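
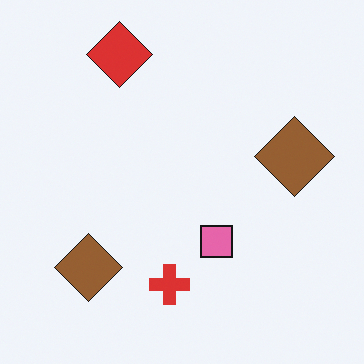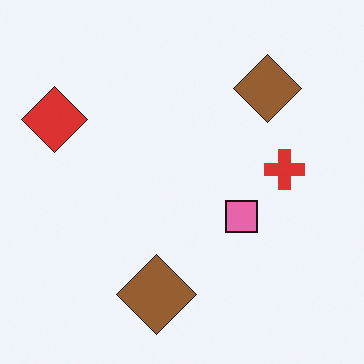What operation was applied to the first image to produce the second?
The image was transposed (reflected across the top-left ↔ bottom-right diagonal).

Shapes have swapped their row and column positions — what was in the top-right is now in the bottom-left — a diagonal reflection.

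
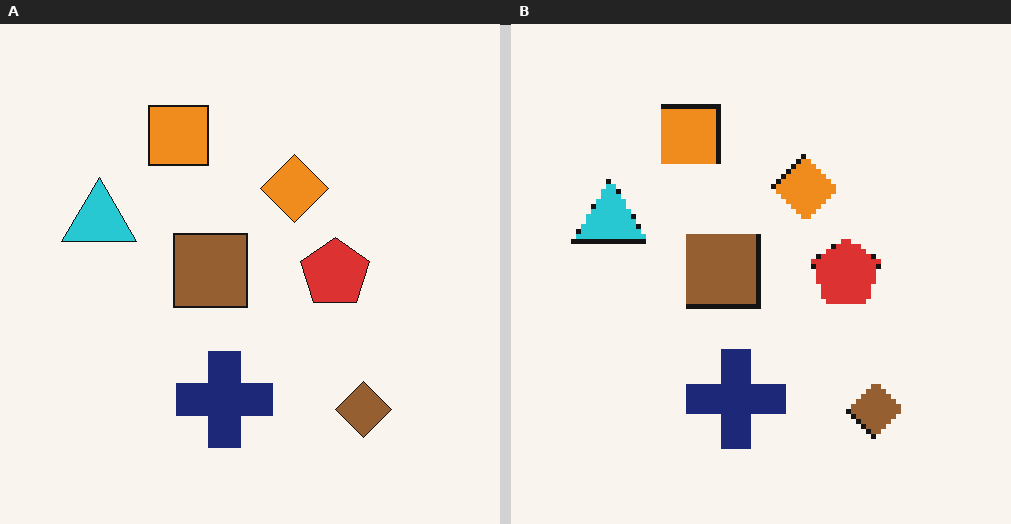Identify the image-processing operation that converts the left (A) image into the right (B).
It was mildly pixelated.

Shapes are reduced to large square blocks; fine edges and outlines are lost — a downscale-then-upscale (mosaic) effect.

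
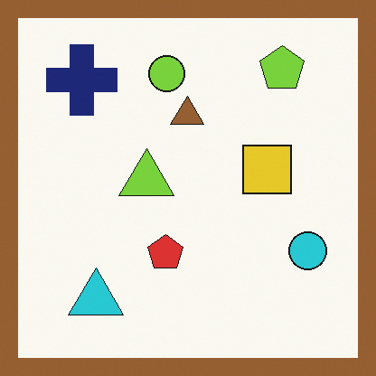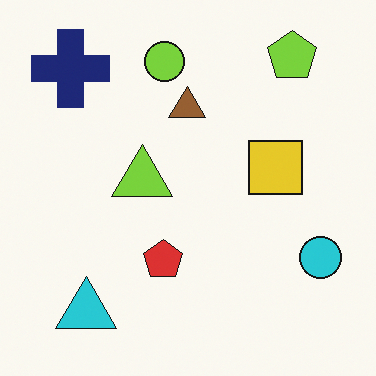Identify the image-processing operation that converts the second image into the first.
This is the original image framed with a brown border.

A solid brown frame runs around the edge of the first image, with the content slightly shrunk inside it.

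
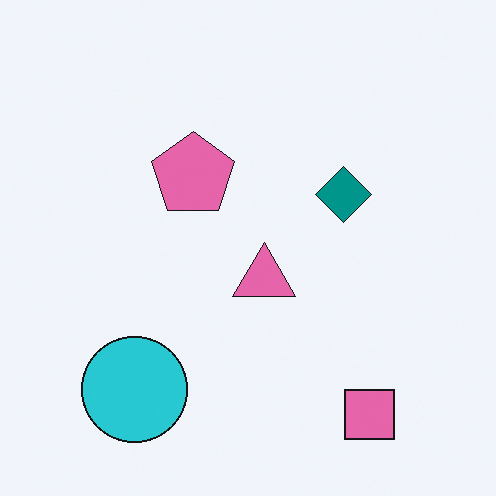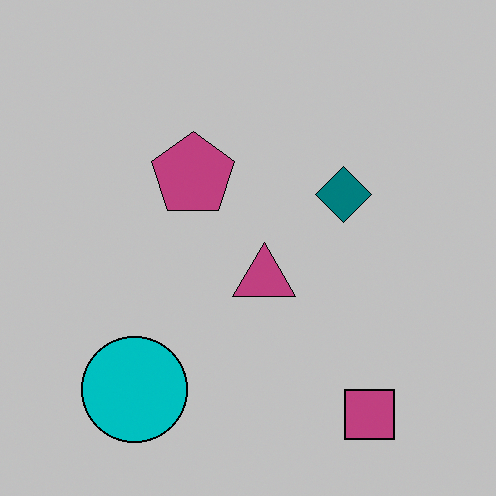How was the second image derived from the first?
The second image is the first aggressively posterized.

Each flat color has snapped to a coarser quantized level — most visibly, the near-white background has dropped to a flat grey.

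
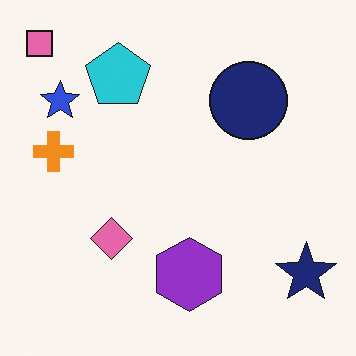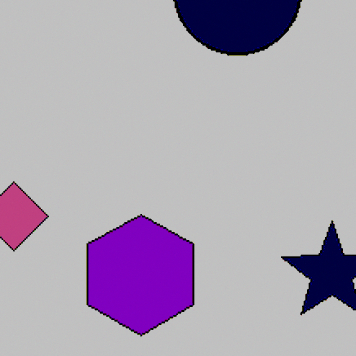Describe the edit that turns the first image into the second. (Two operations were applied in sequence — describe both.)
The second image is the first cropped to a noticeably smaller region and rescaled, then aggressively posterized.

The visible shapes are larger and the field of view is narrower; shapes near the original edges may be partly or wholly outside the frame — a crop-and-rescale. Each flat color has snapped to a coarser quantized level — most visibly, the near-white background has dropped to a flat grey.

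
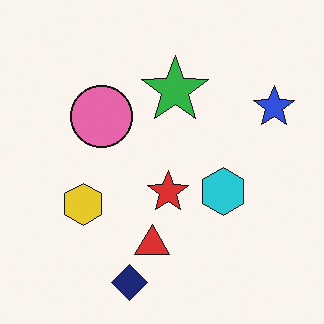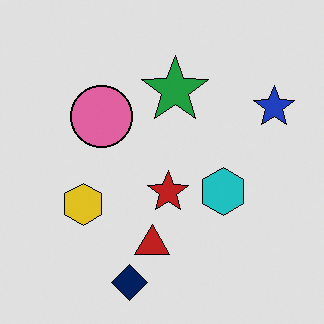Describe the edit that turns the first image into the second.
Moderately posterized.

Each flat color has snapped to a coarser quantized level — most visibly, the near-white background has dropped to a flat grey.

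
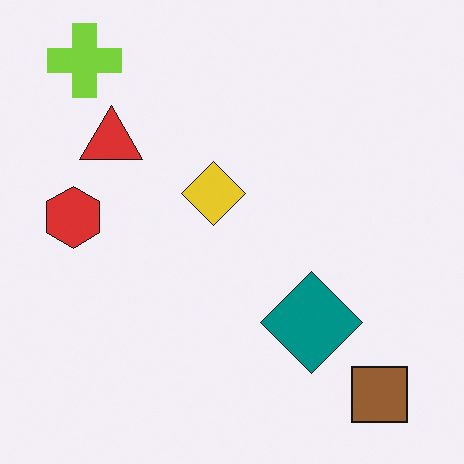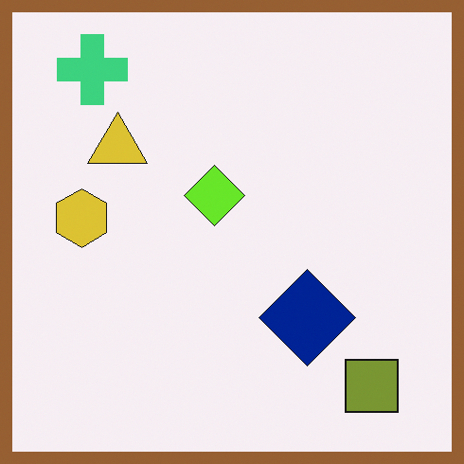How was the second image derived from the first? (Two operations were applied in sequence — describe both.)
It was hue-shifted slightly, then framed with a brown border.

Every shape's color has rotated by the same amount around the hue wheel — a uniform hue shift. A solid brown frame runs around the edge of the second image, with the content slightly shrunk inside it.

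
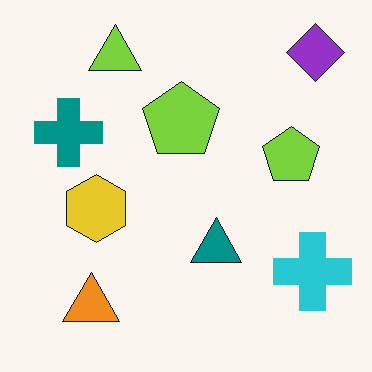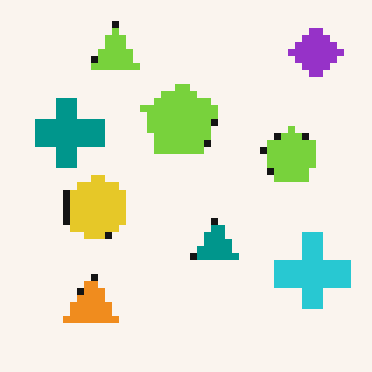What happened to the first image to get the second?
The image was pixelated into visible square blocks.

Shapes are reduced to large square blocks; fine edges and outlines are lost — a downscale-then-upscale (mosaic) effect.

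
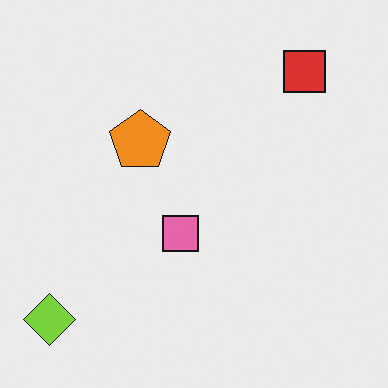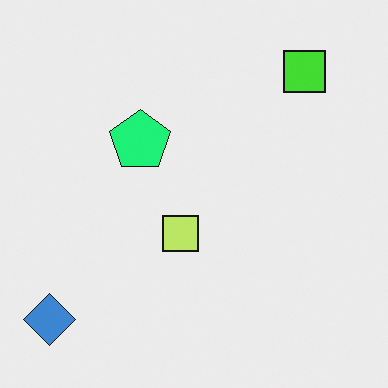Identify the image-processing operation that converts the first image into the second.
The transformation is: hue-shifted noticeably.

Every shape's color has rotated by the same amount around the hue wheel — a uniform hue shift.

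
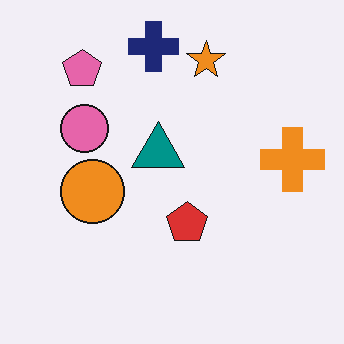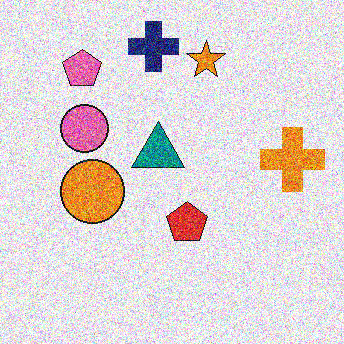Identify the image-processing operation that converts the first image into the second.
The transformation is: degraded with strong gaussian noise.

Random speckle covers the whole image, including the flat background.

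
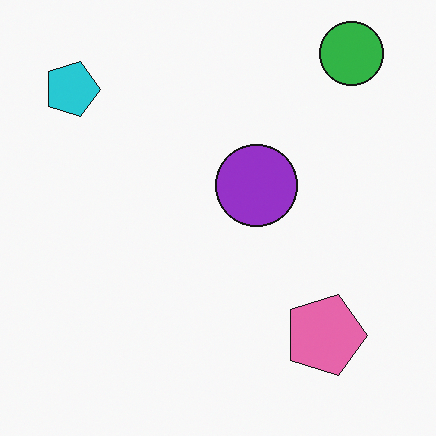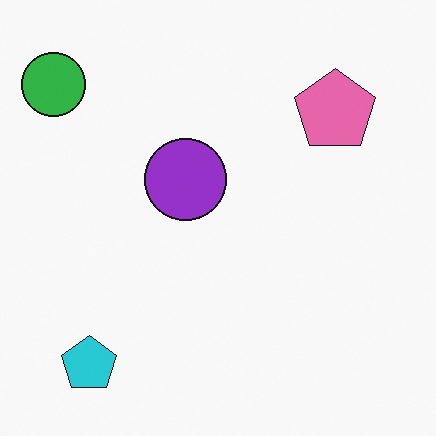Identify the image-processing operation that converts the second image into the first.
It was rotated 90° clockwise.

The green circle sits in the top-left of the second image and the top-right of the first — consistent with a whole-image 90° clockwise rotation.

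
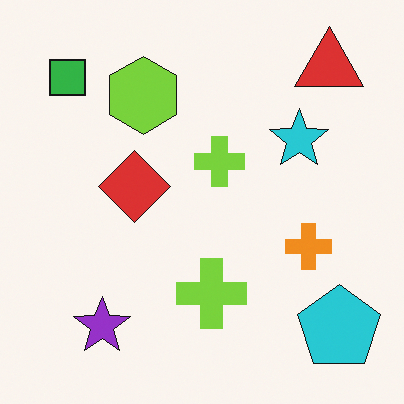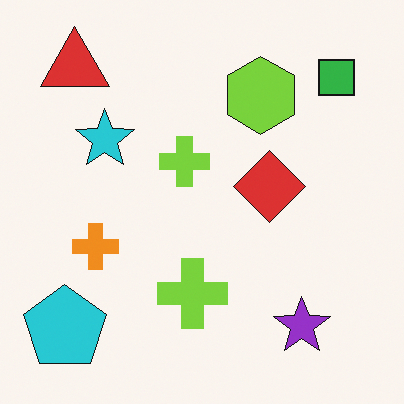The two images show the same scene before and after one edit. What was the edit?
The second image is the first flipped horizontally (left ↔ right).

The cyan pentagon is in the bottom-right of the first image and the bottom-left of the second — shapes on opposite sides of the vertical midline have swapped in a mirror flip.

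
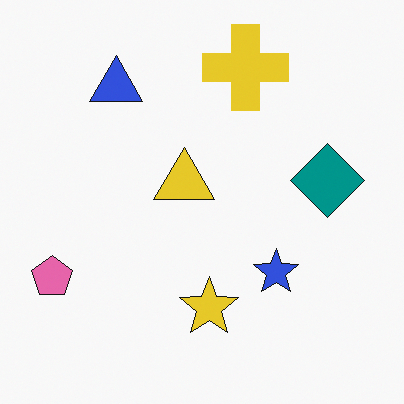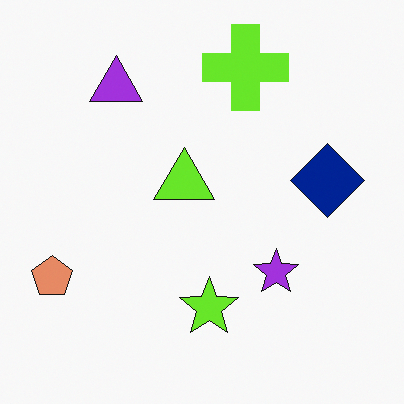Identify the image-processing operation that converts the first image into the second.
The second image is the first hue-shifted slightly.

Every shape's color has rotated by the same amount around the hue wheel — a uniform hue shift.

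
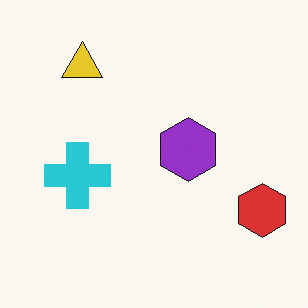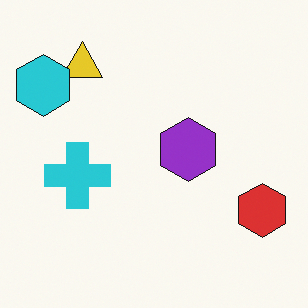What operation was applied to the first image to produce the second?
This is the original image overlaid with an additional cyan hexagon.

A cyan hexagon appears in the second image that is absent from the first.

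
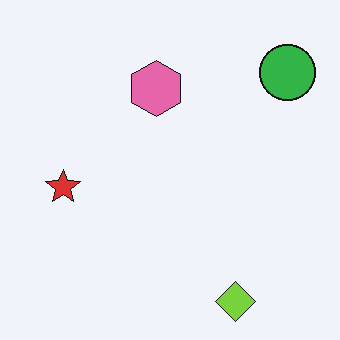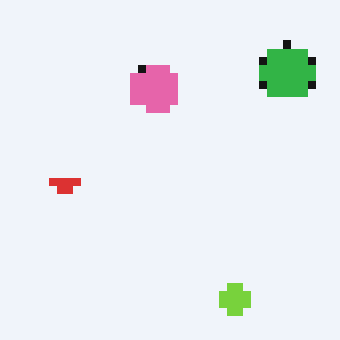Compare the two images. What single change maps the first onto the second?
The second image is the first moderately pixelated.

Shapes are reduced to large square blocks; fine edges and outlines are lost — a downscale-then-upscale (mosaic) effect.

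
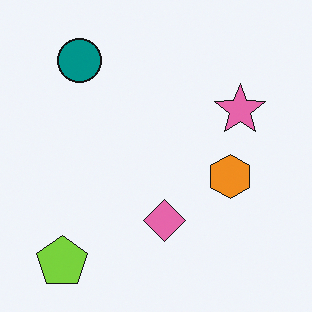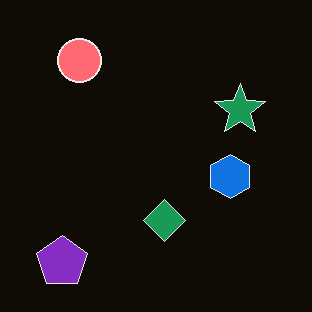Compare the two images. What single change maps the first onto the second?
The image was color-inverted (negative).

The light background has become dark and every shape's color is its complement — a photographic negative.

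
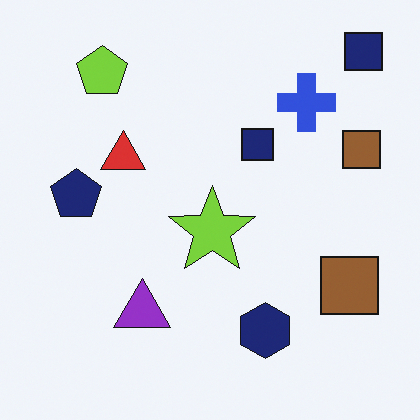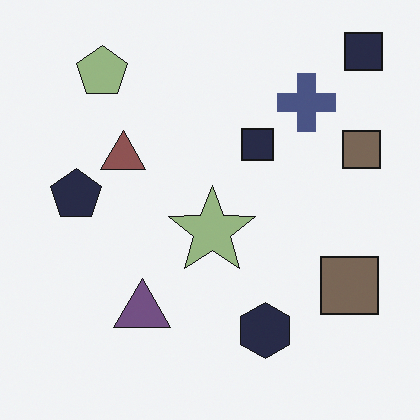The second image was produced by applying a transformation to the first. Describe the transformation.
Heavily desaturated.

All colors are more muted and greyish — a global saturation change.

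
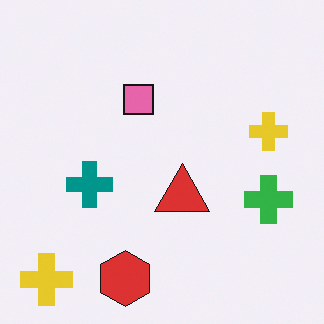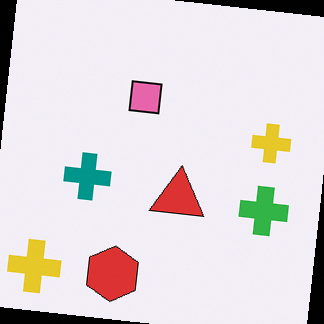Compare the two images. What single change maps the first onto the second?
It was rotated clockwise by a slight angle.

Every shape is tilted by the same angle and the image corners show triangular fill wedges — a whole-image rotation by a non-right angle.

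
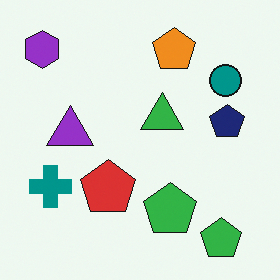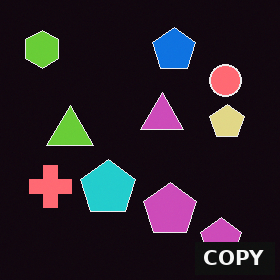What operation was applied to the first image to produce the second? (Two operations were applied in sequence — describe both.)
This is the original image color-inverted (negative), then watermarked with the text "COPY" in the lower-right corner.

The light background has become dark and every shape's color is its complement — a photographic negative. A dark label reading "COPY" appears in the lower-right corner.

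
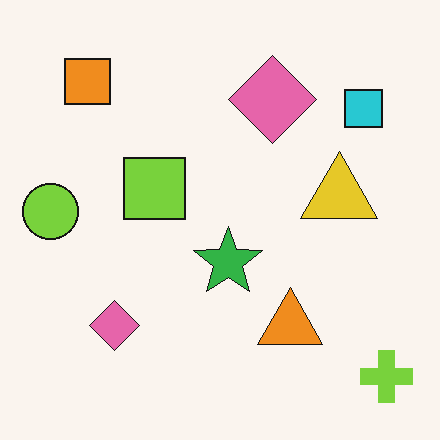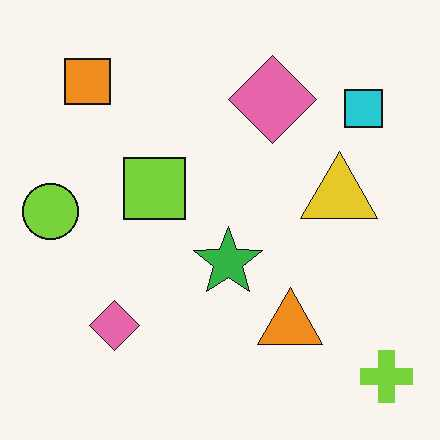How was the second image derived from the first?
It was given moderate JPEG compression.

Blocky 8×8 compression artifacts appear around shape edges and the flat background shows ringing — characteristic JPEG degradation.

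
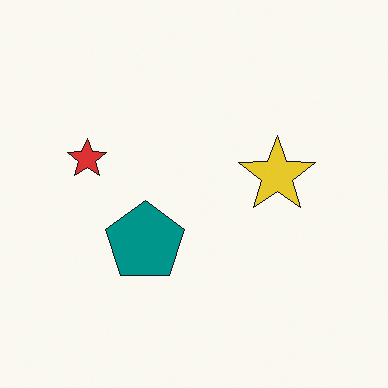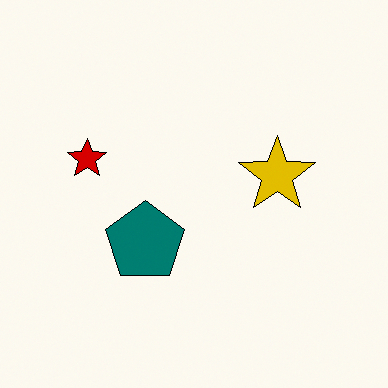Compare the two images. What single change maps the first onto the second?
Given slightly increased contrast.

Tones are pushed away from mid-grey across the whole image — a global contrast change.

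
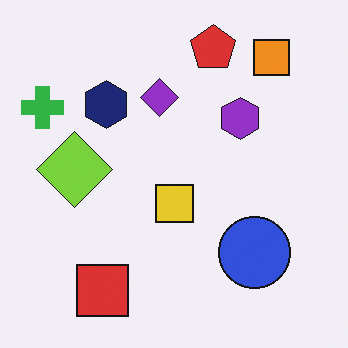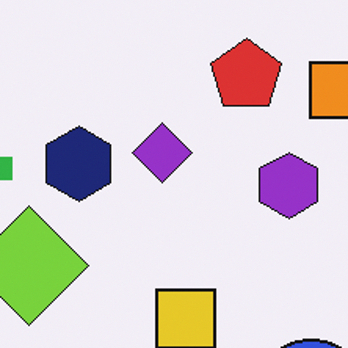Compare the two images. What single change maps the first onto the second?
The second image is the first cropped to a modestly smaller region and rescaled.

The visible shapes are larger and the field of view is narrower; shapes near the original edges may be partly or wholly outside the frame — a crop-and-rescale.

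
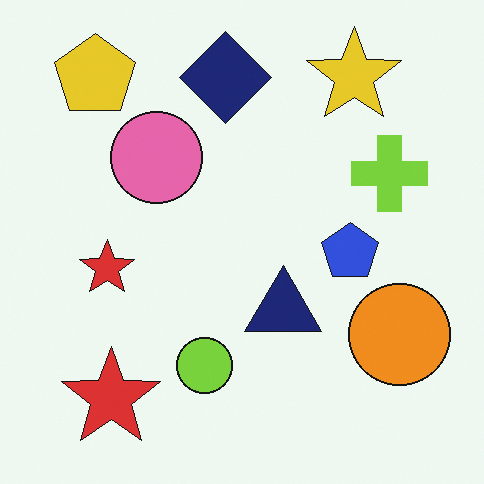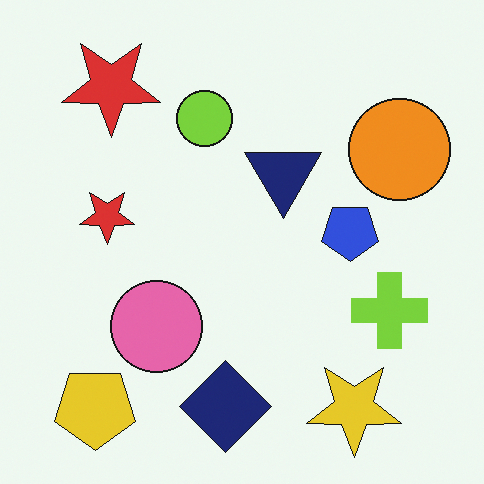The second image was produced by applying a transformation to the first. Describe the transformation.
Flipped vertically (top ↔ bottom).

The yellow star is in the top-right of the first image and the bottom-right of the second — shapes on opposite sides of the horizontal midline have swapped in a mirror flip.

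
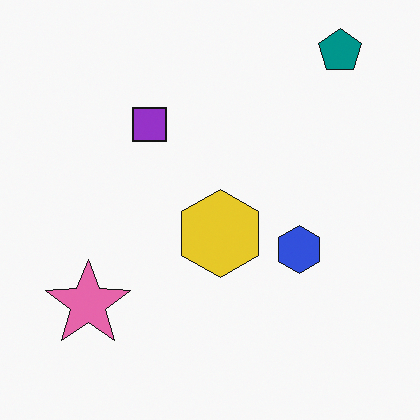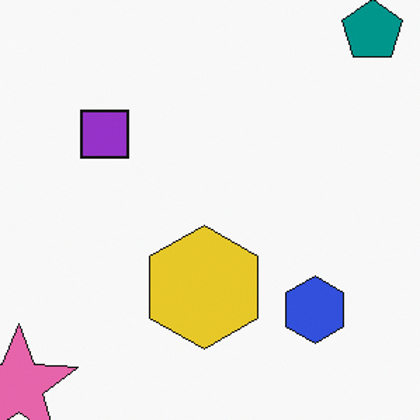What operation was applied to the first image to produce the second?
Cropped slightly and scaled back up.

The visible shapes are larger and the field of view is narrower; shapes near the original edges may be partly or wholly outside the frame — a crop-and-rescale.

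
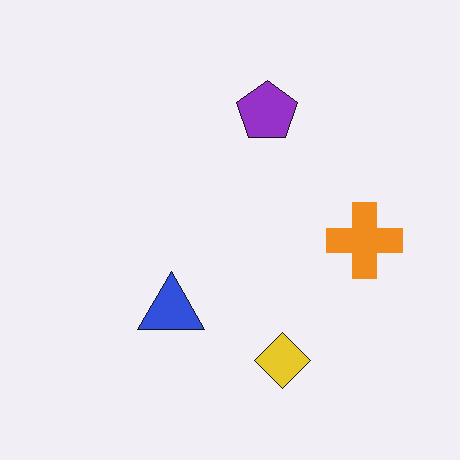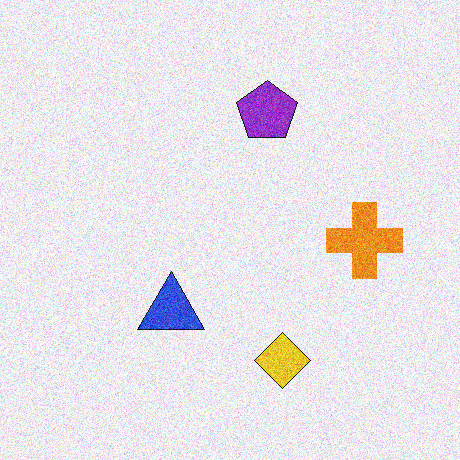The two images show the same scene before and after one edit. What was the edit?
Degraded with moderate additive noise.

Random speckle covers the whole image, including the flat background.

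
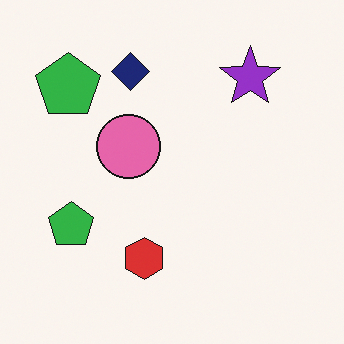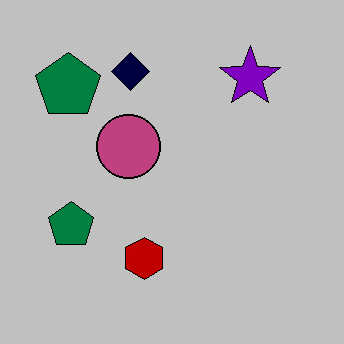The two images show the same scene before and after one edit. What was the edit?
The transformation is: aggressively posterized.

Each flat color has snapped to a coarser quantized level — most visibly, the near-white background has dropped to a flat grey.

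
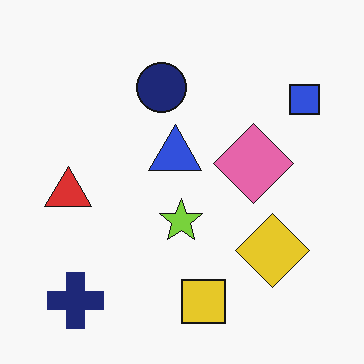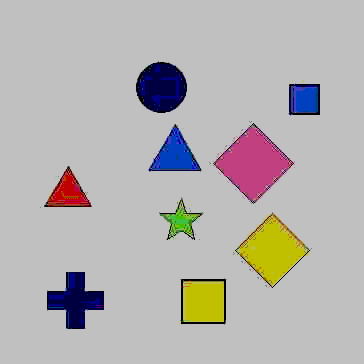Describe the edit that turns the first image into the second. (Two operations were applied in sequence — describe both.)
The image was heavily JPEG-compressed with obvious blocking artifacts, then aggressively posterized.

Blocky 8×8 compression artifacts appear around shape edges and the flat background shows ringing — characteristic JPEG degradation. Each flat color has snapped to a coarser quantized level — most visibly, the near-white background has dropped to a flat grey.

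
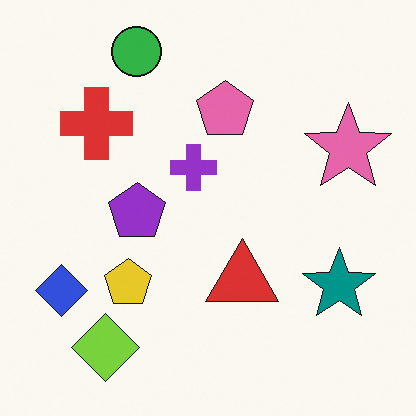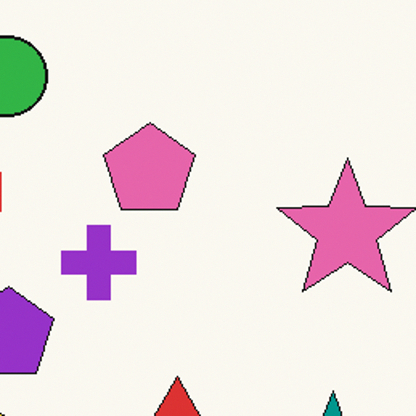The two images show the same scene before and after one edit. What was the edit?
The transformation is: cropped to a modestly smaller region and rescaled.

The visible shapes are larger and the field of view is narrower; shapes near the original edges may be partly or wholly outside the frame — a crop-and-rescale.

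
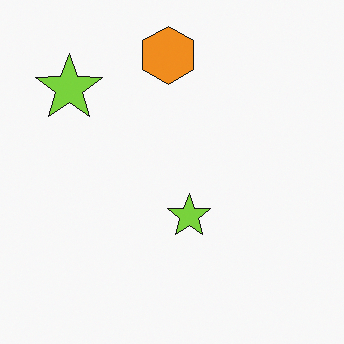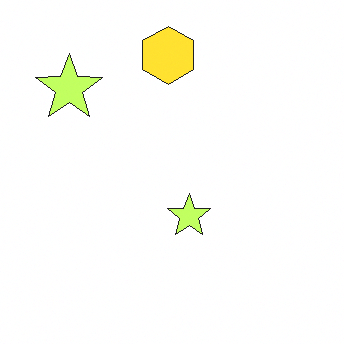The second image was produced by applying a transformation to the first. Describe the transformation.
The transformation is: noticeably brightened.

Every pixel — background and shapes alike — is uniformly brightened.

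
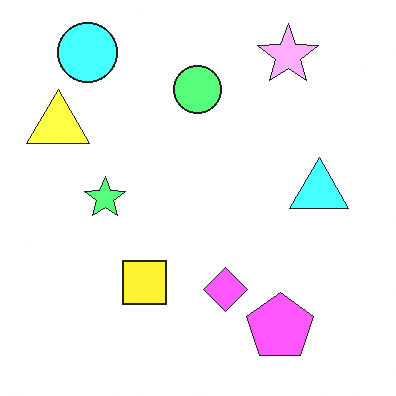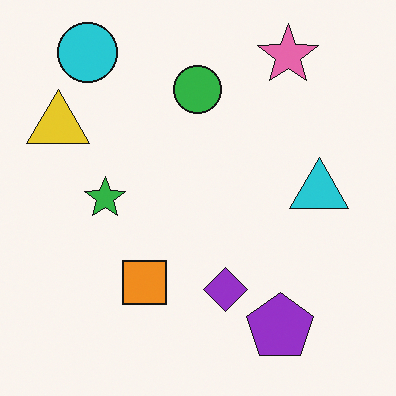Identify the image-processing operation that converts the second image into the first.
The image was substantially brightened.

Every pixel — background and shapes alike — is uniformly brightened.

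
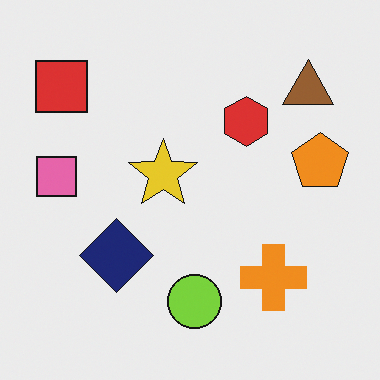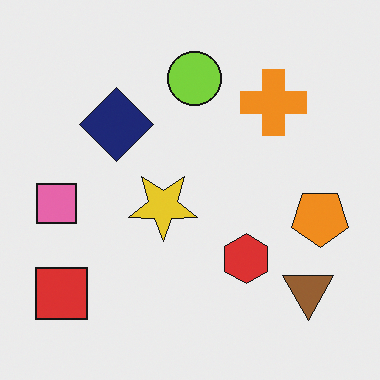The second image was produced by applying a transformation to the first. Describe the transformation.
The image was flipped vertically (top ↔ bottom).

The lime circle is in the bottom of the first image and the top of the second — shapes on opposite sides of the horizontal midline have swapped in a mirror flip.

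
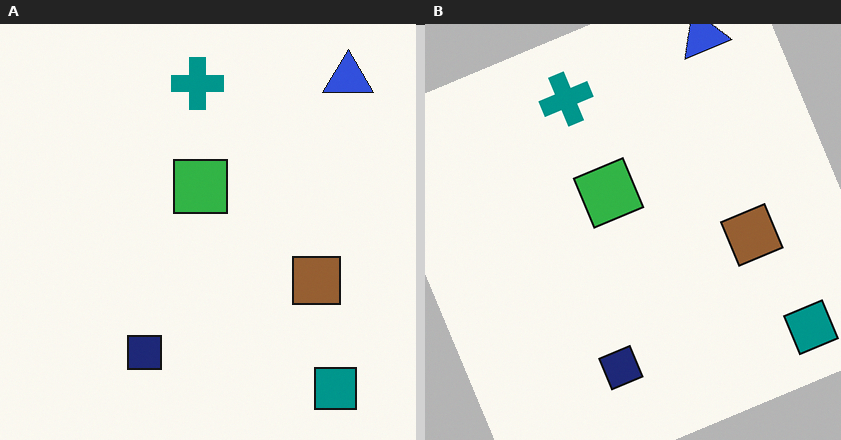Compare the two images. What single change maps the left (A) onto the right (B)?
The image was rotated counter-clockwise by a clearly visible amount.

Every shape is tilted by the same angle and the image corners show triangular fill wedges — a whole-image rotation by a non-right angle.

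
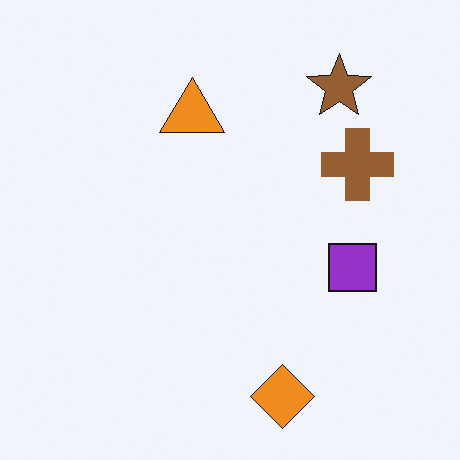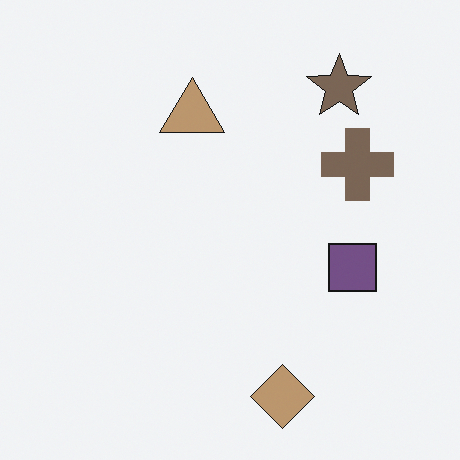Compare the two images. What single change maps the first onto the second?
Heavily desaturated.

All colors are more muted and greyish — a global saturation change.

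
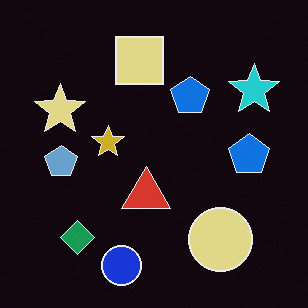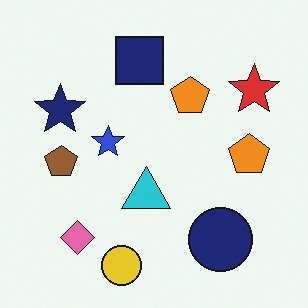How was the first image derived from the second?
The image was color-inverted (negative).

The light background has become dark and every shape's color is its complement — a photographic negative.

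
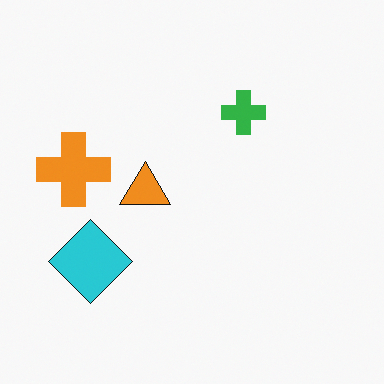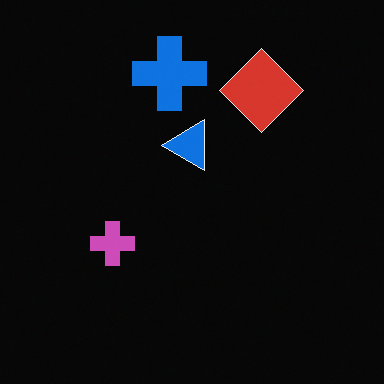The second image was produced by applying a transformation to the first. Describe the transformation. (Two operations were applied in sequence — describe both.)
The image was color-inverted (negative), then transposed (reflected across the top-left ↔ bottom-right diagonal).

The light background has become dark and every shape's color is its complement — a photographic negative. Shapes have swapped their row and column positions — what was in the top-right is now in the bottom-left — a diagonal reflection.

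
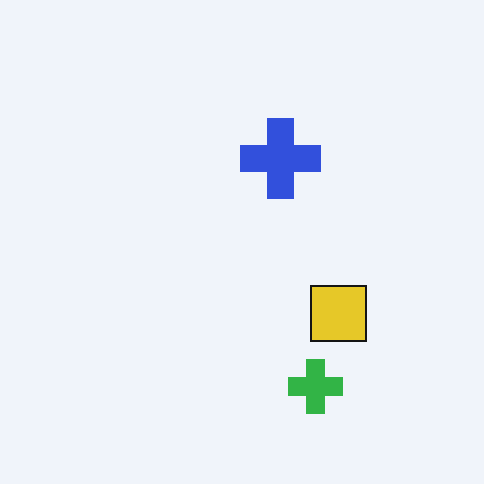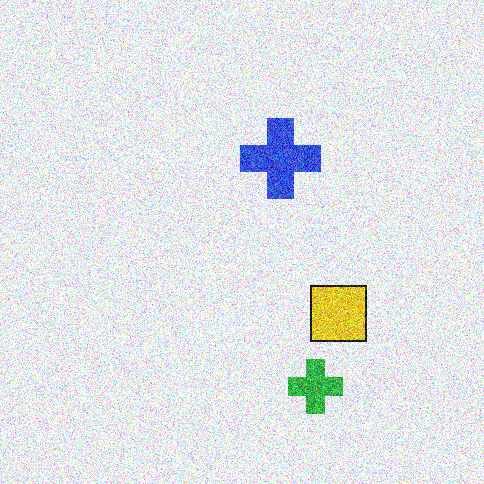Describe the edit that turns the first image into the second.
The image was degraded with heavy additive noise.

Random speckle covers the whole image, including the flat background.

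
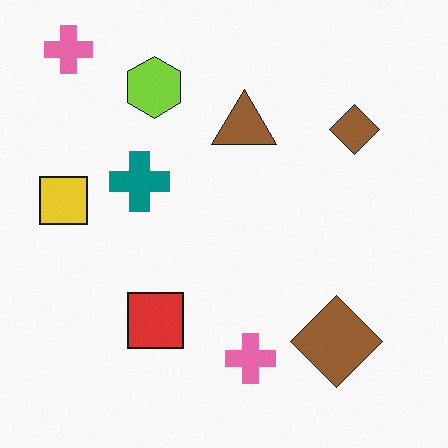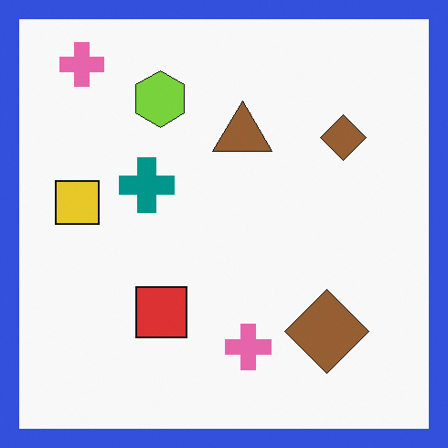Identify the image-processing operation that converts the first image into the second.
The second image is the first framed with a blue border.

A solid blue frame runs around the edge of the second image, with the content slightly shrunk inside it.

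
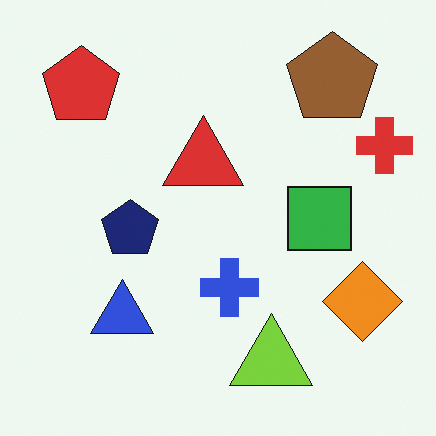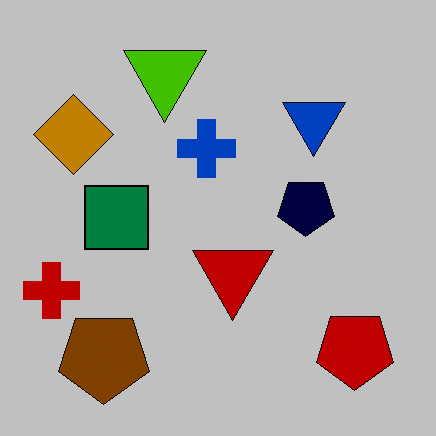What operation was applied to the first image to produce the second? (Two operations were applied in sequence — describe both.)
This is the original image rotated 180°, then heavily posterized to just a handful of flat colors.

The red pentagon sits in the top-left of the first image and the bottom-right of the second — consistent with a whole-image 180° rotation. Each flat color has snapped to a coarser quantized level — most visibly, the near-white background has dropped to a flat grey.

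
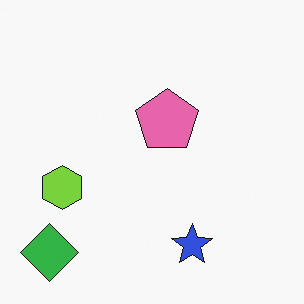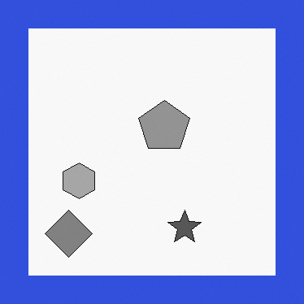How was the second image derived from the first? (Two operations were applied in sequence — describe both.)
This is the original image converted to grayscale, then framed with a blue border.

All color is removed — every shape is now a shade of grey. A solid blue frame runs around the edge of the second image, with the content slightly shrunk inside it.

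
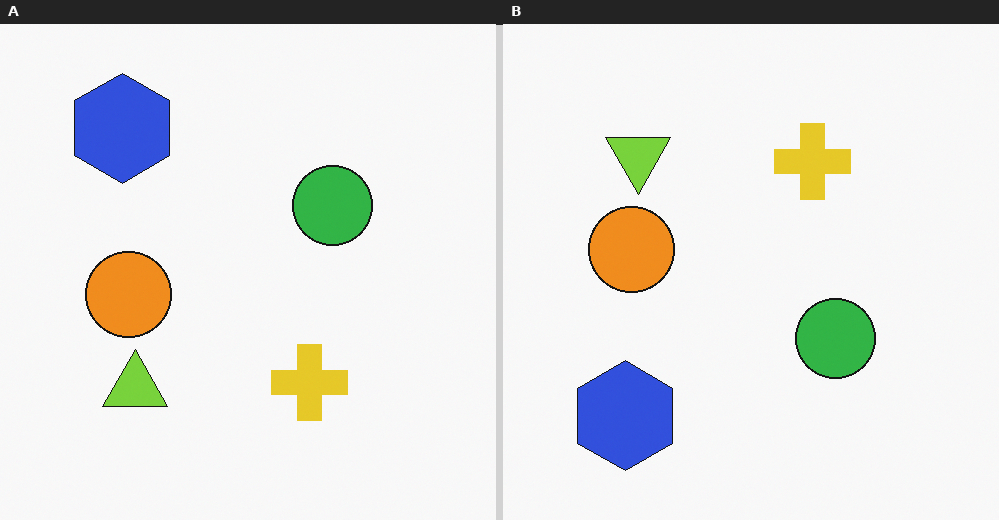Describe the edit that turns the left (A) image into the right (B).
It was flipped vertically (top ↔ bottom).

The blue hexagon is in the top-left of the left (A) image and the bottom-left of the right (B) — shapes on opposite sides of the horizontal midline have swapped in a mirror flip.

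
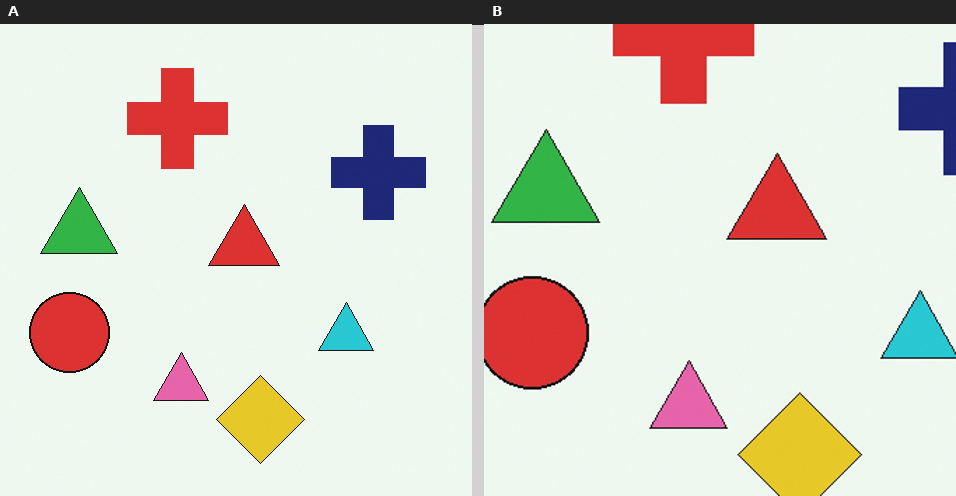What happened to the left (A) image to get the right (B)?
The transformation is: cropped to a modestly smaller region and rescaled.

The visible shapes are larger and the field of view is narrower; shapes near the original edges may be partly or wholly outside the frame — a crop-and-rescale.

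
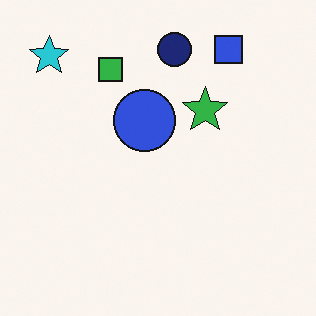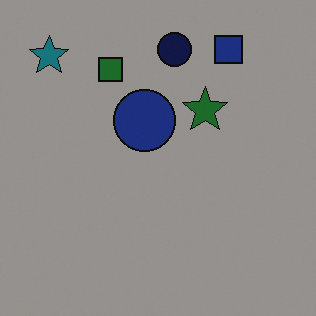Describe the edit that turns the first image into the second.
The transformation is: noticeably darkened.

Every pixel — background and shapes alike — is uniformly darkened.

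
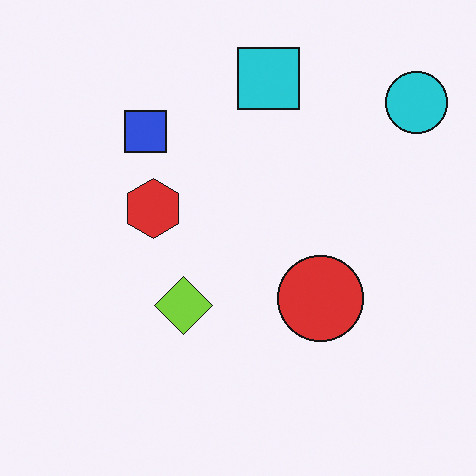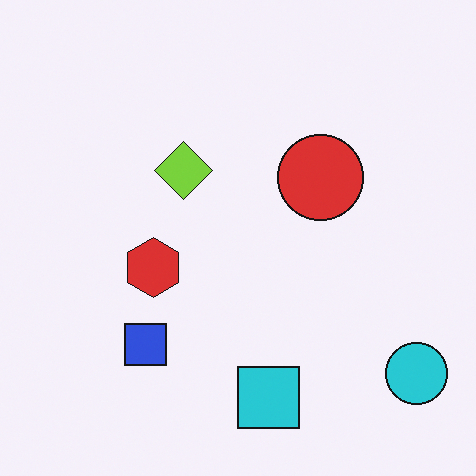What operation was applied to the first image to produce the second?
Flipped vertically (top ↔ bottom).

The cyan square is in the top of the first image and the bottom of the second — shapes on opposite sides of the horizontal midline have swapped in a mirror flip.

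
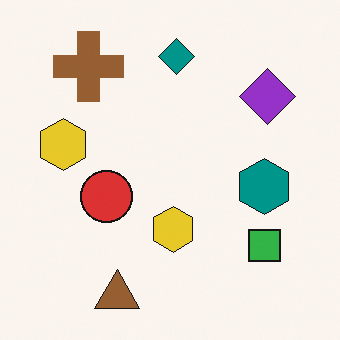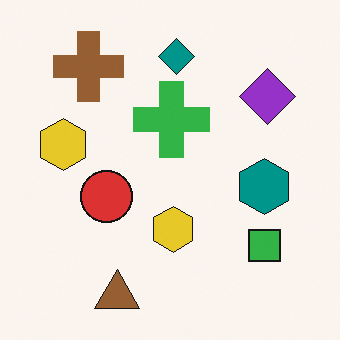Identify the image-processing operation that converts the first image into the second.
The transformation is: overlaid with an additional green cross.

A green cross appears in the second image that is absent from the first.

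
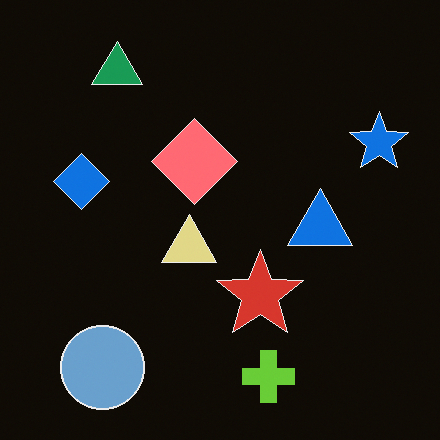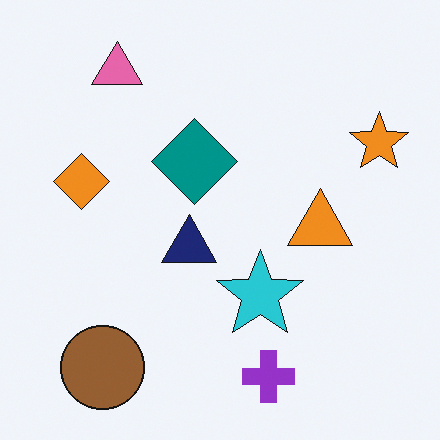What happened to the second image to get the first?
The transformation is: color-inverted (negative).

The light background has become dark and every shape's color is its complement — a photographic negative.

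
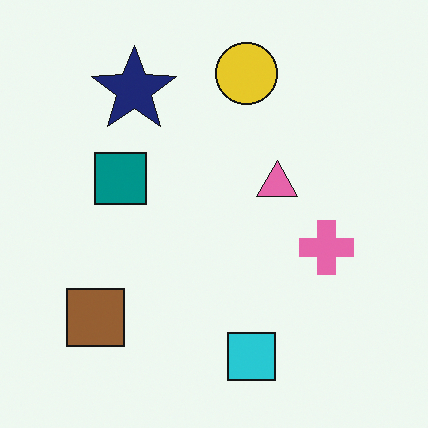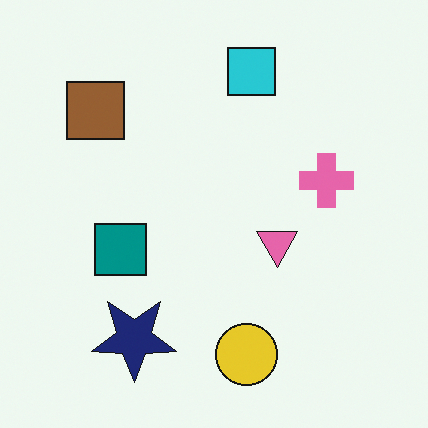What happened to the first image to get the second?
This is the original image flipped vertically (top ↔ bottom).

The cyan square is in the bottom of the first image and the top of the second — shapes on opposite sides of the horizontal midline have swapped in a mirror flip.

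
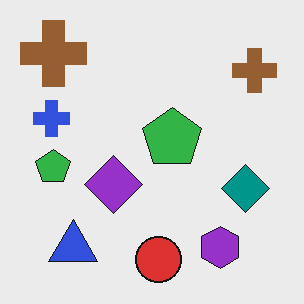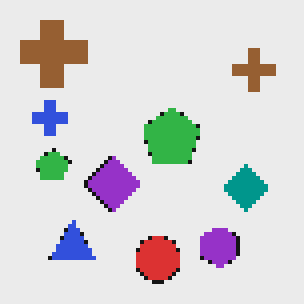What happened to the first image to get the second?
This is the original image mildly pixelated.

Shapes are reduced to large square blocks; fine edges and outlines are lost — a downscale-then-upscale (mosaic) effect.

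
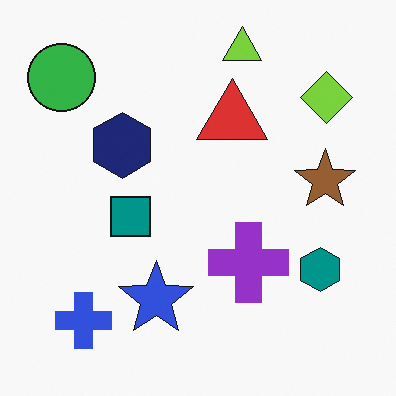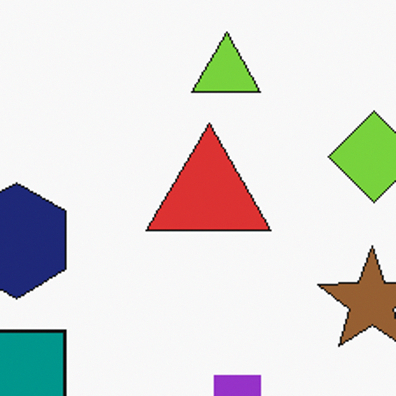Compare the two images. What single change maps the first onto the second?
It was cropped to a noticeably smaller region and rescaled.

The visible shapes are larger and the field of view is narrower; shapes near the original edges may be partly or wholly outside the frame — a crop-and-rescale.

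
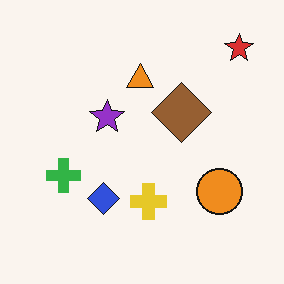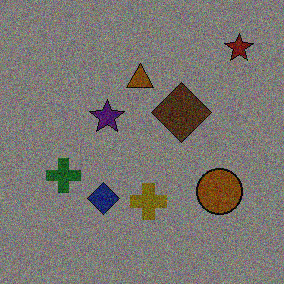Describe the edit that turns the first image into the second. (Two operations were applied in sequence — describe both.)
Darkened a lot, then degraded with moderate additive noise.

Every pixel — background and shapes alike — is uniformly darkened. Random speckle covers the whole image, including the flat background.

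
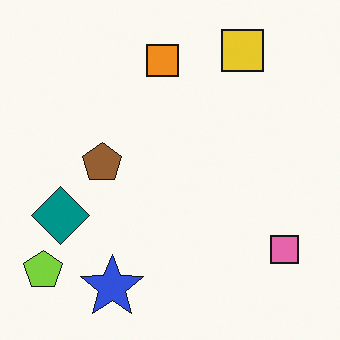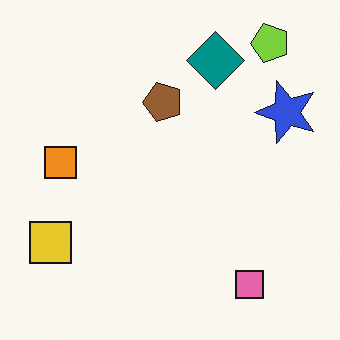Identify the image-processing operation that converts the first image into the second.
Transposed (reflected across the top-left ↔ bottom-right diagonal).

Shapes have swapped their row and column positions — what was in the top-right is now in the bottom-left — a diagonal reflection.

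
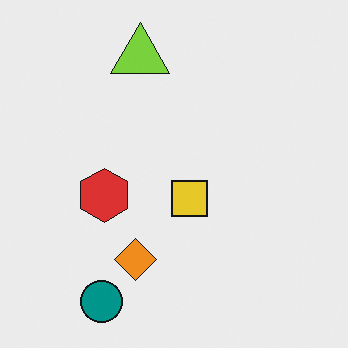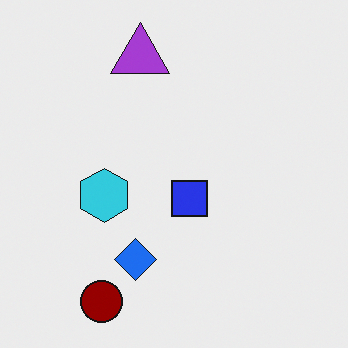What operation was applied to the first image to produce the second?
It was hue-shifted through roughly half the color wheel.

Every shape's color has rotated by the same amount around the hue wheel — a uniform hue shift.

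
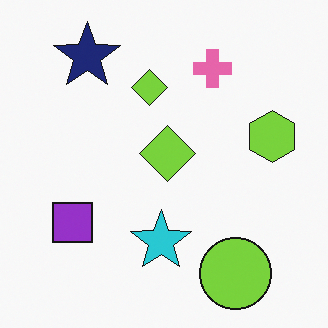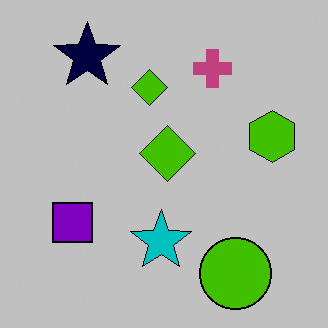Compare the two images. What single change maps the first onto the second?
It was aggressively posterized.

Each flat color has snapped to a coarser quantized level — most visibly, the near-white background has dropped to a flat grey.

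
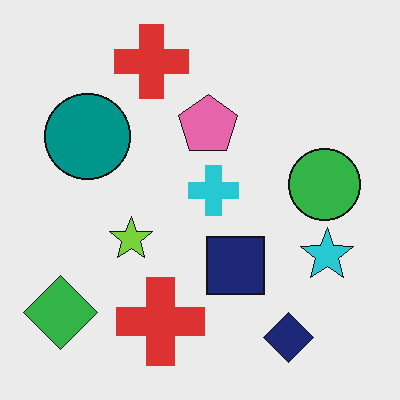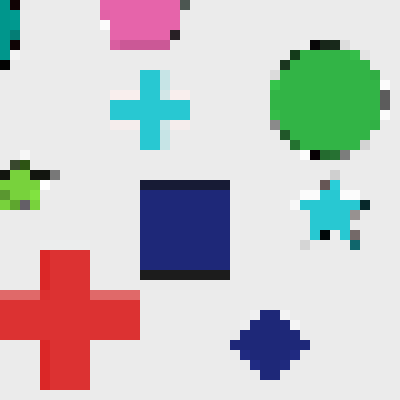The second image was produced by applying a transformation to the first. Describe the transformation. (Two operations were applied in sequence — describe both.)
The second image is the first cropped to a modestly smaller region and rescaled, then coarsely pixelated.

The visible shapes are larger and the field of view is narrower; shapes near the original edges may be partly or wholly outside the frame — a crop-and-rescale. Shapes are reduced to large square blocks; fine edges and outlines are lost — a downscale-then-upscale (mosaic) effect.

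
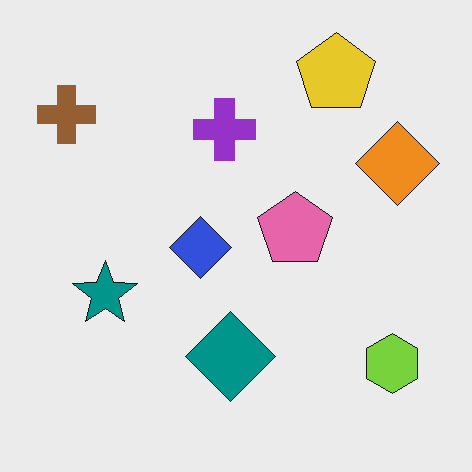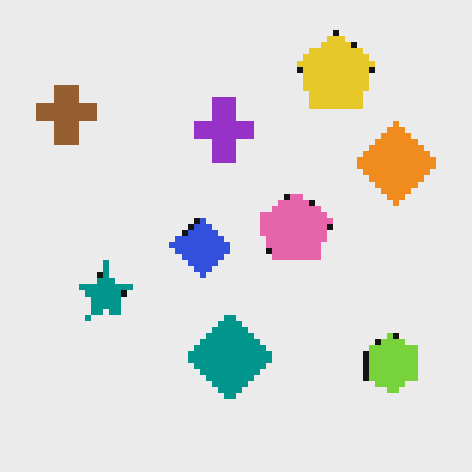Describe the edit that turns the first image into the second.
The image was pixelated into visible square blocks.

Shapes are reduced to large square blocks; fine edges and outlines are lost — a downscale-then-upscale (mosaic) effect.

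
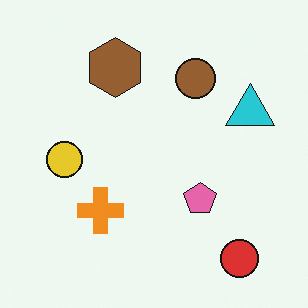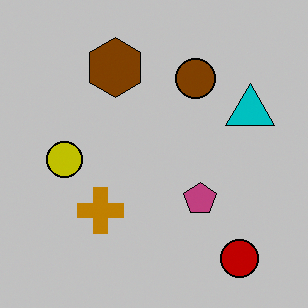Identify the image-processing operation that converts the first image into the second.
The transformation is: heavily posterized to just a handful of flat colors.

Each flat color has snapped to a coarser quantized level — most visibly, the near-white background has dropped to a flat grey.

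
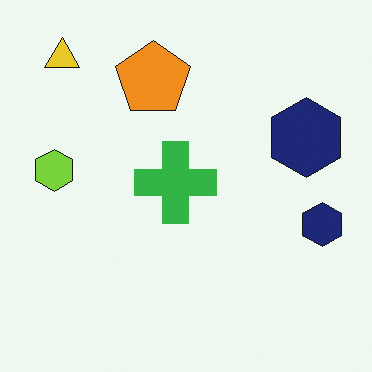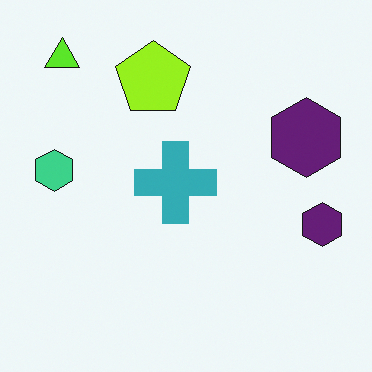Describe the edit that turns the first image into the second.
This is the original image hue-shifted by a small amount.

Every shape's color has rotated by the same amount around the hue wheel — a uniform hue shift.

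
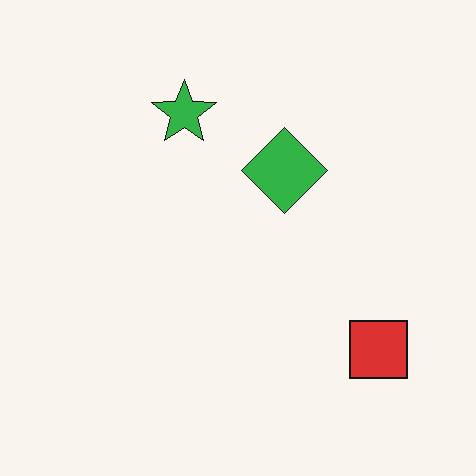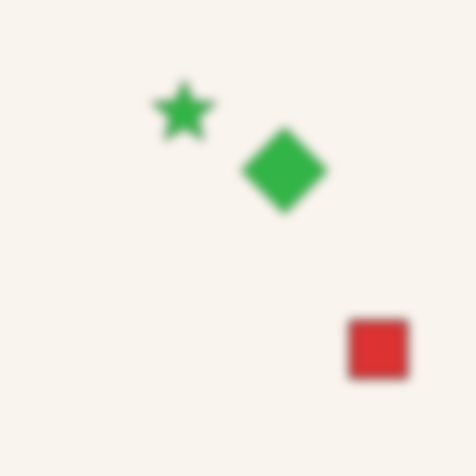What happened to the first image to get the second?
The transformation is: strongly gaussian-blurred.

Shape edges and outlines are uniformly softened across the whole image.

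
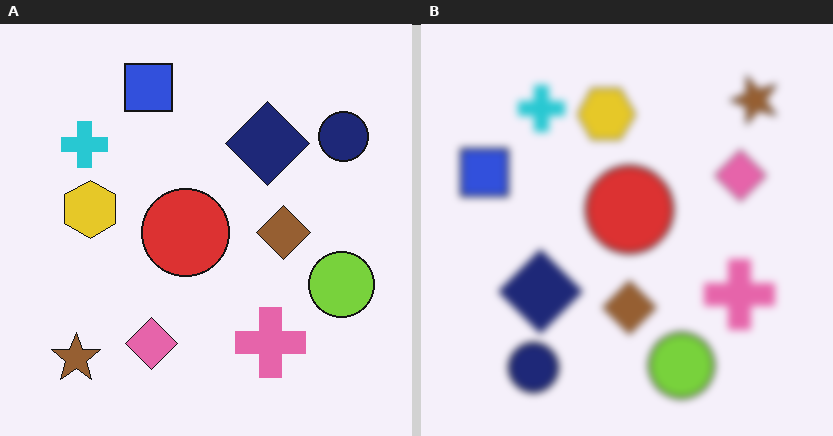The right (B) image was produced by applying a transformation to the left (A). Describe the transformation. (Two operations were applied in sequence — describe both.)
This is the original image moderately blurred, then transposed (reflected across the top-left ↔ bottom-right diagonal).

Shape edges and outlines are uniformly softened across the whole image. Shapes have swapped their row and column positions — what was in the top-right is now in the bottom-left — a diagonal reflection.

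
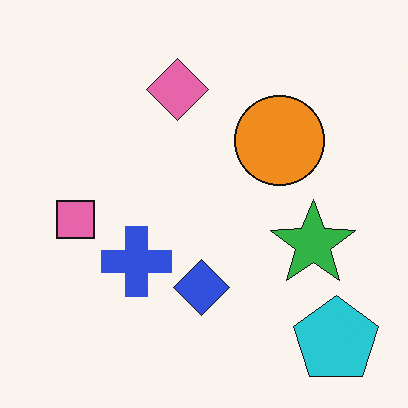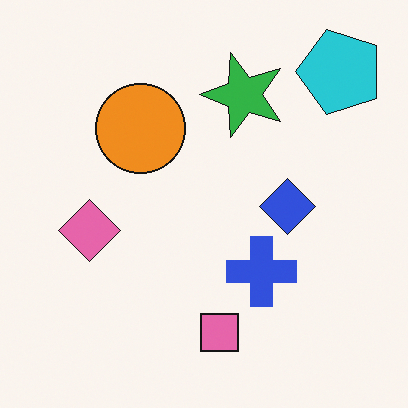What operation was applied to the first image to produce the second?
This is the original image rotated 90° counter-clockwise.

The cyan pentagon sits in the bottom-right of the first image and the top-right of the second — consistent with a whole-image 90° counter-clockwise rotation.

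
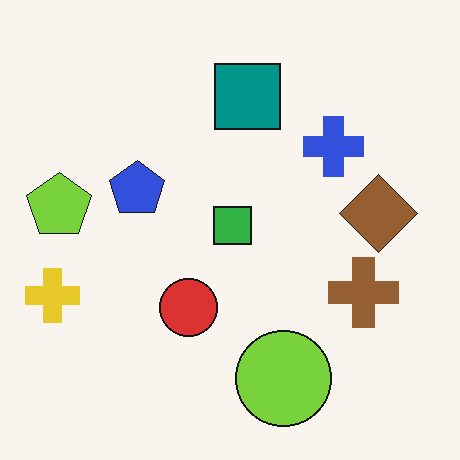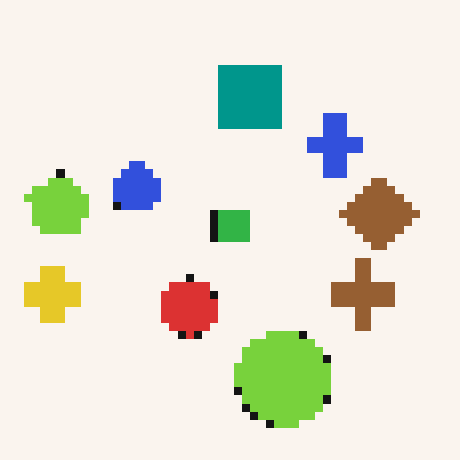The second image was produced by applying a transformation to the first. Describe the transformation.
The image was pixelated into visible square blocks.

Shapes are reduced to large square blocks; fine edges and outlines are lost — a downscale-then-upscale (mosaic) effect.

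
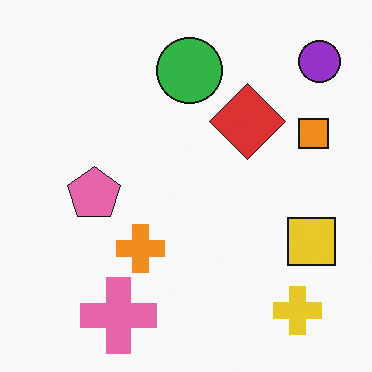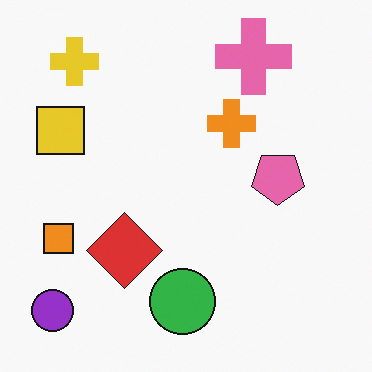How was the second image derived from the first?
It was rotated 180°.

The purple circle sits in the top-right of the first image and the bottom-left of the second — consistent with a whole-image 180° rotation.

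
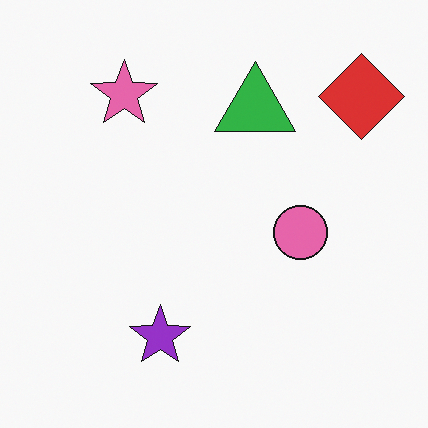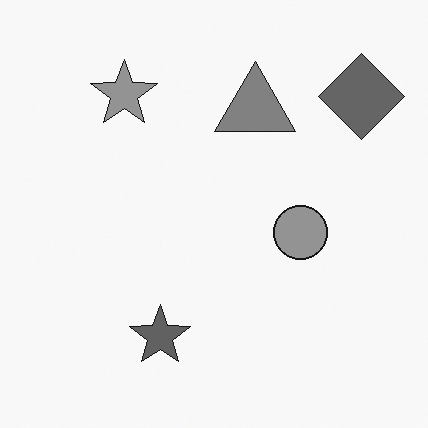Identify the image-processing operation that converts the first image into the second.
The second image is the first converted to grayscale.

All color is removed — every shape is now a shade of grey.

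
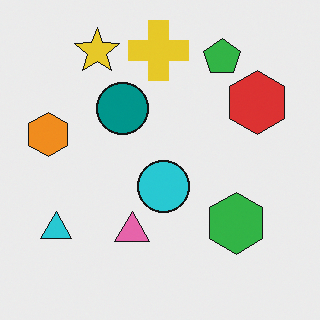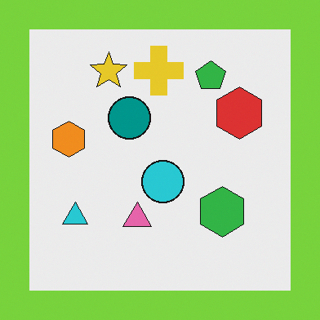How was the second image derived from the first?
The second image is the first framed with a lime border.

A solid lime frame runs around the edge of the second image, with the content slightly shrunk inside it.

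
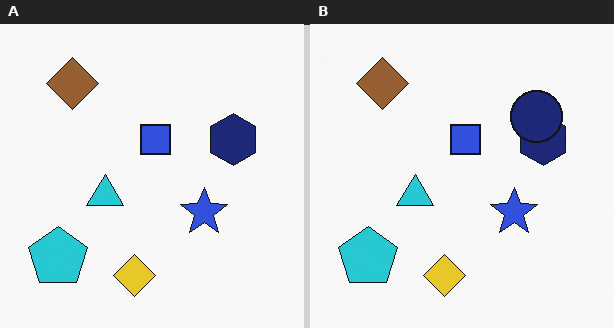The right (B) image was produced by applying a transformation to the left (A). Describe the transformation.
It was overlaid with an additional navy circle.

A navy circle appears in the right (B) image that is absent from the left (A).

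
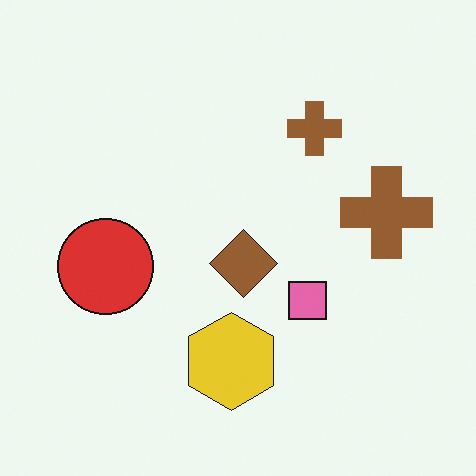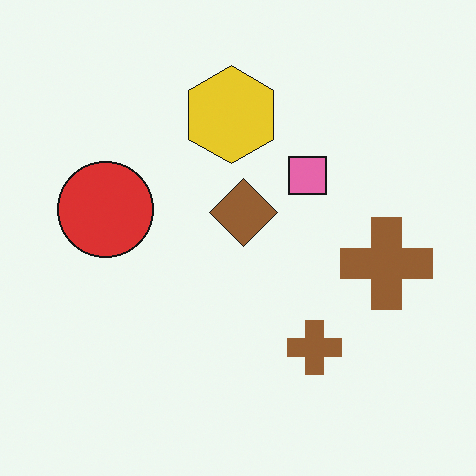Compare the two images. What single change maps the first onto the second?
The image was flipped vertically (top ↔ bottom).

The yellow hexagon is in the bottom of the first image and the top of the second — shapes on opposite sides of the horizontal midline have swapped in a mirror flip.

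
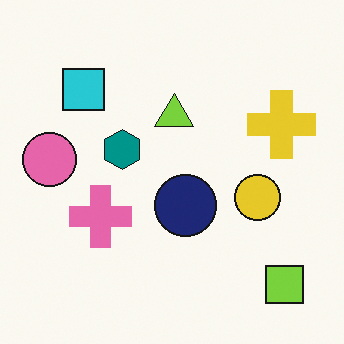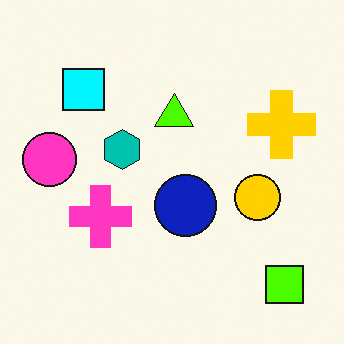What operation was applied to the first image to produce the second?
The image was made much more vivid (saturation change).

All colors are more vivid — a global saturation change.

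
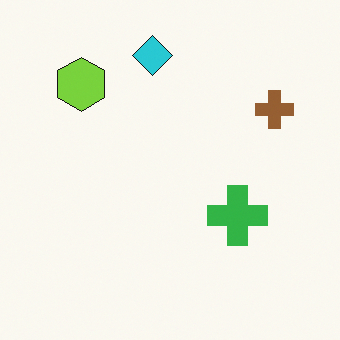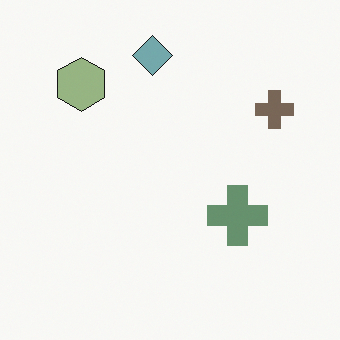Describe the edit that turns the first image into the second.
Heavily desaturated.

All colors are more muted and greyish — a global saturation change.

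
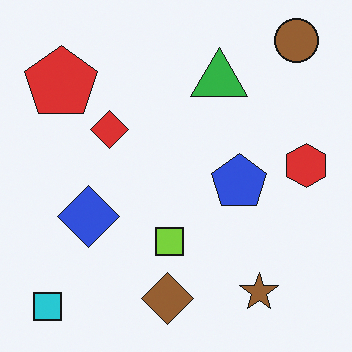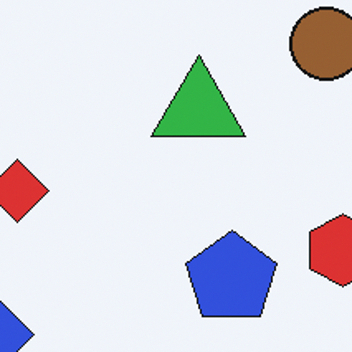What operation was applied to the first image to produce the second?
The image was cropped to a noticeably smaller region and rescaled.

The visible shapes are larger and the field of view is narrower; shapes near the original edges may be partly or wholly outside the frame — a crop-and-rescale.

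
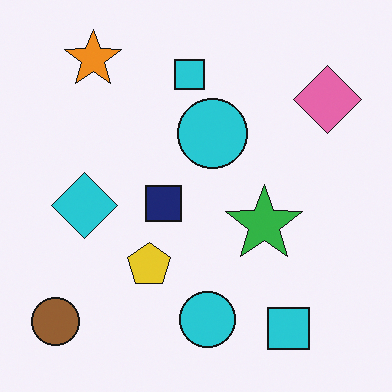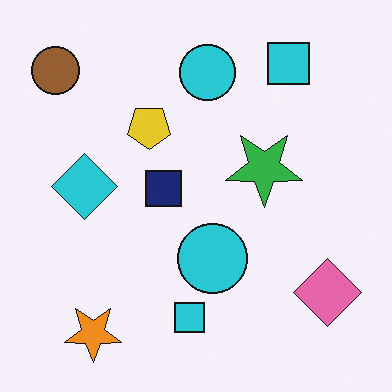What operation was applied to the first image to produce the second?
It was flipped vertically (top ↔ bottom).

The orange star is in the top-left of the first image and the bottom-left of the second — shapes on opposite sides of the horizontal midline have swapped in a mirror flip.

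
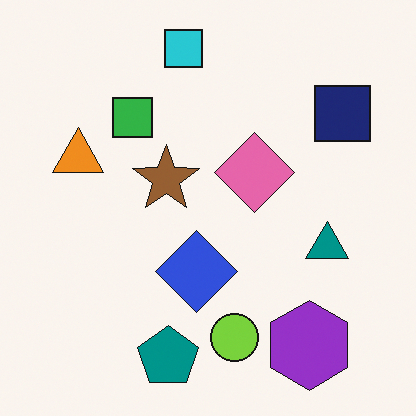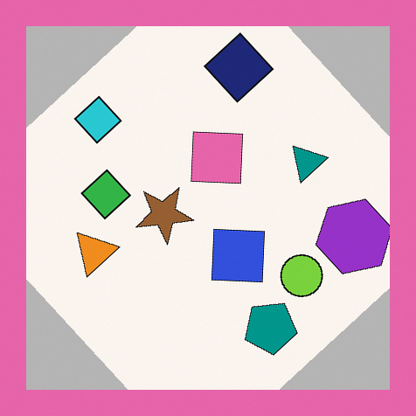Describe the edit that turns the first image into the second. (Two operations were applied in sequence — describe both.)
The transformation is: rotated counter-clockwise by a large amount — several tens of degrees, then framed with a pink border.

Every shape is tilted by the same angle and the image corners show triangular fill wedges — a whole-image rotation by a non-right angle. A solid pink frame runs around the edge of the second image, with the content slightly shrunk inside it.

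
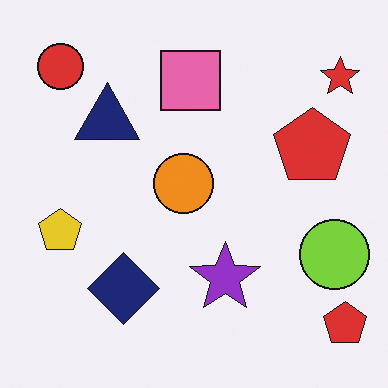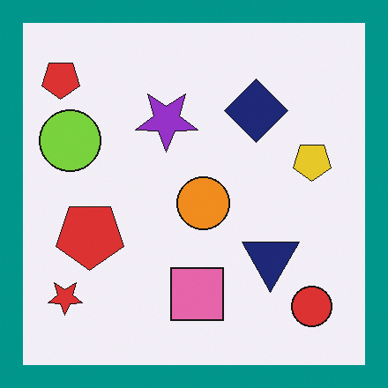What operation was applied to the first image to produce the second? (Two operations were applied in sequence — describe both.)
The second image is the first rotated 180°, then framed with a teal border.

The red star sits in the top-right of the first image and the bottom-left of the second — consistent with a whole-image 180° rotation. A solid teal frame runs around the edge of the second image, with the content slightly shrunk inside it.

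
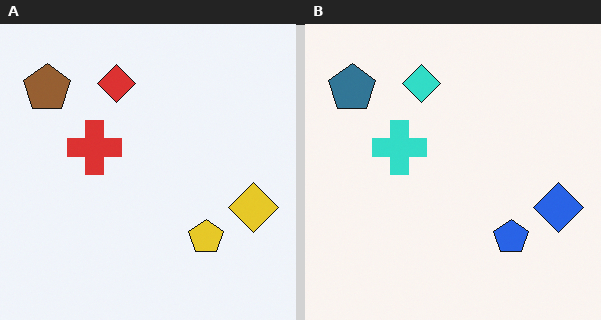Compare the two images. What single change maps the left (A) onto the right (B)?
The transformation is: hue-shifted by a large amount.

Every shape's color has rotated by the same amount around the hue wheel — a uniform hue shift.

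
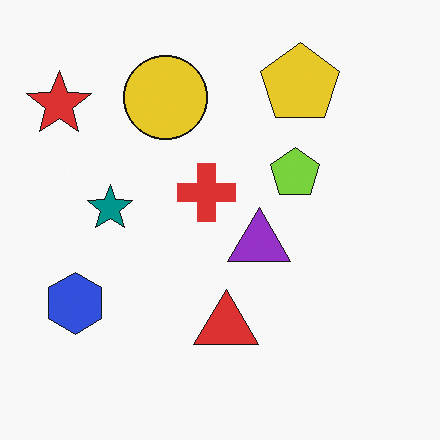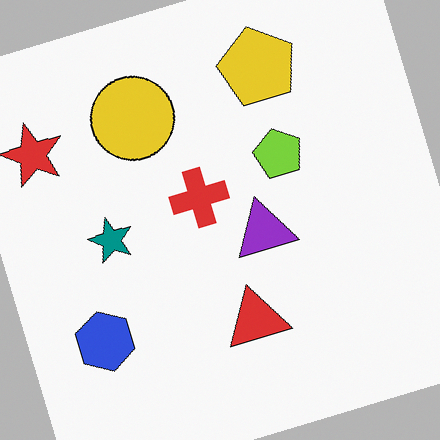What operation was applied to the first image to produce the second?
The second image is the first rotated counter-clockwise by a moderate amount.

Every shape is tilted by the same angle and the image corners show triangular fill wedges — a whole-image rotation by a non-right angle.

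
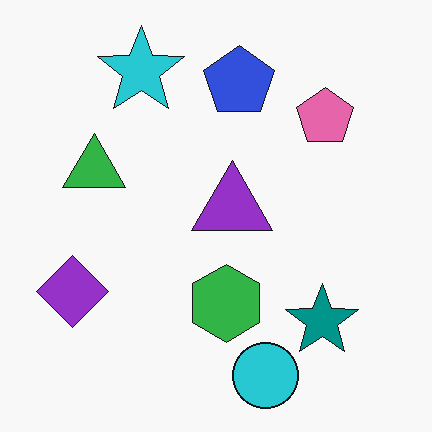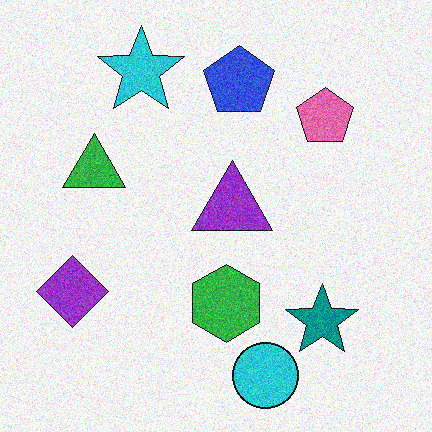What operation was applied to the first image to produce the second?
The transformation is: degraded with visible gaussian noise.

Random speckle covers the whole image, including the flat background.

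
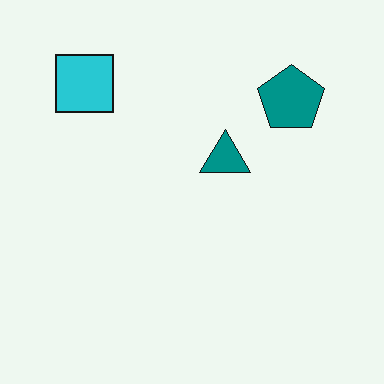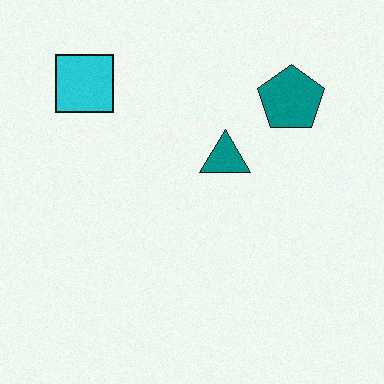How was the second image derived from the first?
It was degraded with light additive noise.

Random speckle covers the whole image, including the flat background.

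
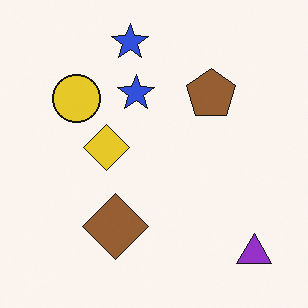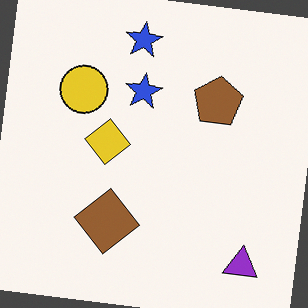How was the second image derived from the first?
The image was rotated clockwise by a small amount.

Every shape is tilted by the same angle and the image corners show triangular fill wedges — a whole-image rotation by a non-right angle.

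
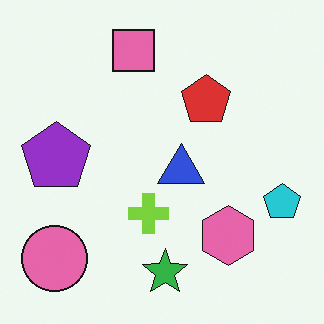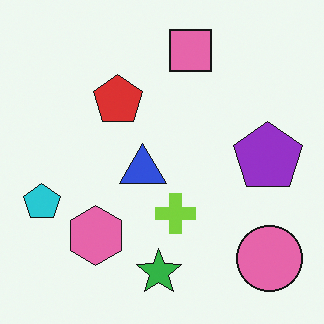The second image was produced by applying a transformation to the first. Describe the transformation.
It was flipped horizontally (left ↔ right).

The cyan pentagon is in the right of the first image and the left of the second — shapes on opposite sides of the vertical midline have swapped in a mirror flip.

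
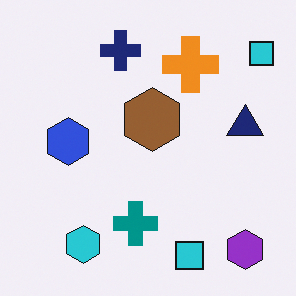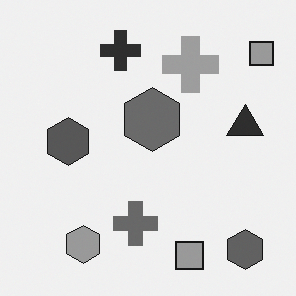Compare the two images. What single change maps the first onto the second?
Converted to grayscale.

All color is removed — every shape is now a shade of grey.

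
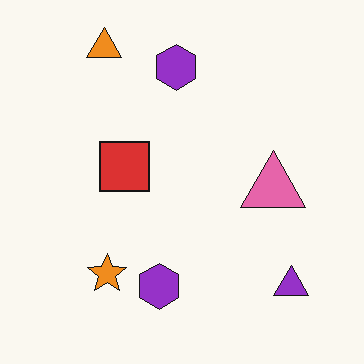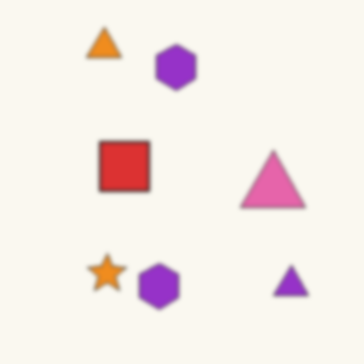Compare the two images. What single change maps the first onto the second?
It was slightly softened.

Shape edges and outlines are uniformly softened across the whole image.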